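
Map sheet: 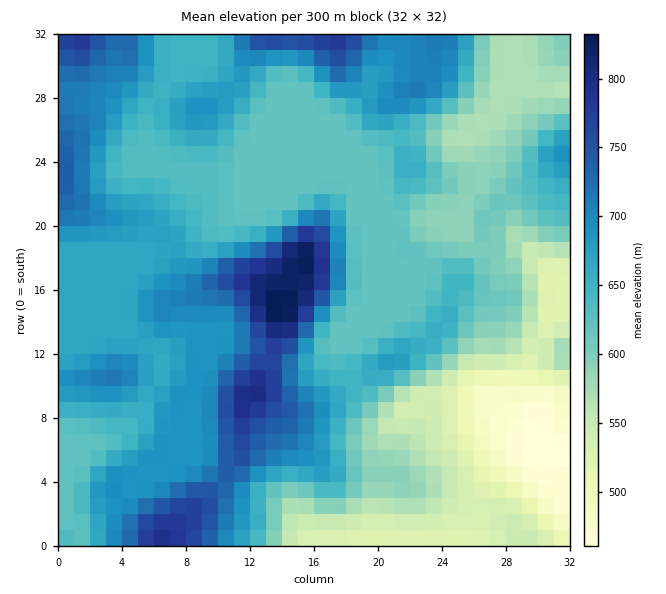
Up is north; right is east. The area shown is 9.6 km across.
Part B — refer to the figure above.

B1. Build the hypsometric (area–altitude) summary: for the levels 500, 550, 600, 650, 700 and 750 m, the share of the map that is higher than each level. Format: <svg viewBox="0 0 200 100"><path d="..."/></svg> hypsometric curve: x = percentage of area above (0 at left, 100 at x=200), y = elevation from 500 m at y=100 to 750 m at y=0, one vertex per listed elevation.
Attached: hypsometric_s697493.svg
<svg viewBox="0 0 200 100"><path d="M191 100l-16-20-26-20-57-20-53-20-25-20"/></svg>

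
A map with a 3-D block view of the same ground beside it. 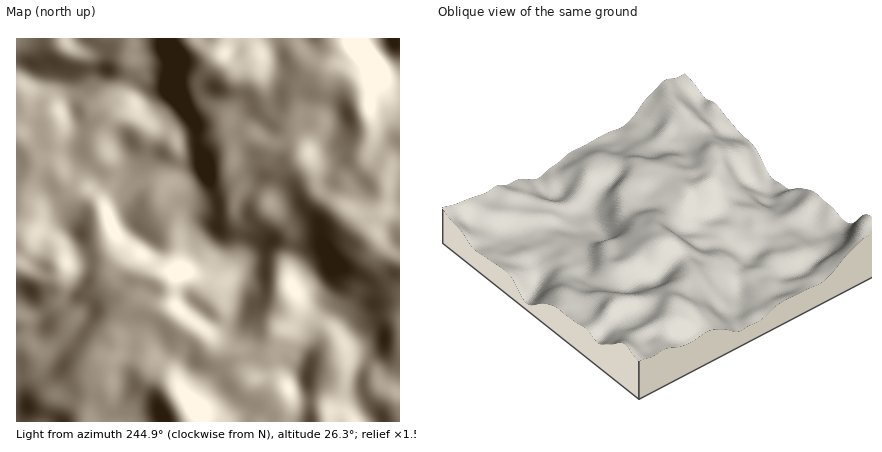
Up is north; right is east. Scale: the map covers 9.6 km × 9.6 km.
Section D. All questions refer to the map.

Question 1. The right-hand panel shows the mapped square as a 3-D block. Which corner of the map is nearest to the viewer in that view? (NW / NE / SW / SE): SE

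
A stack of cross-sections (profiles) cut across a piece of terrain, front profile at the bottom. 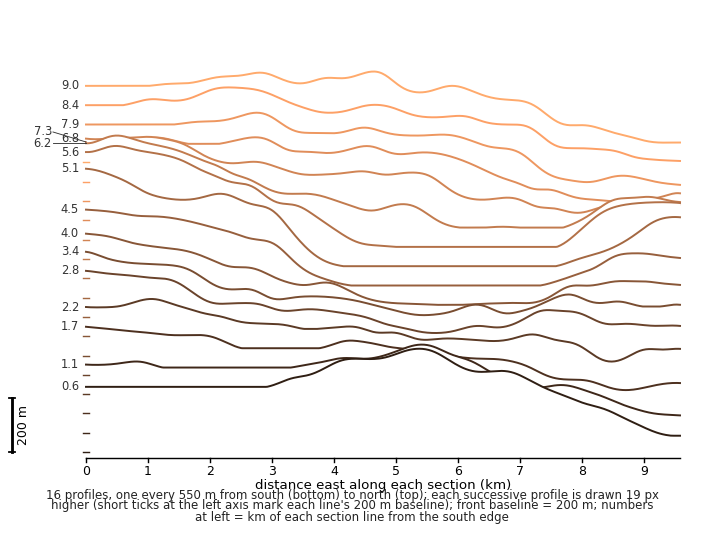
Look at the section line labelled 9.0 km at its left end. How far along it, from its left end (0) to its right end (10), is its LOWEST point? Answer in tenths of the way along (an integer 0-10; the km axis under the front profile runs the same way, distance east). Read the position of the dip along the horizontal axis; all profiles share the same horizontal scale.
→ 10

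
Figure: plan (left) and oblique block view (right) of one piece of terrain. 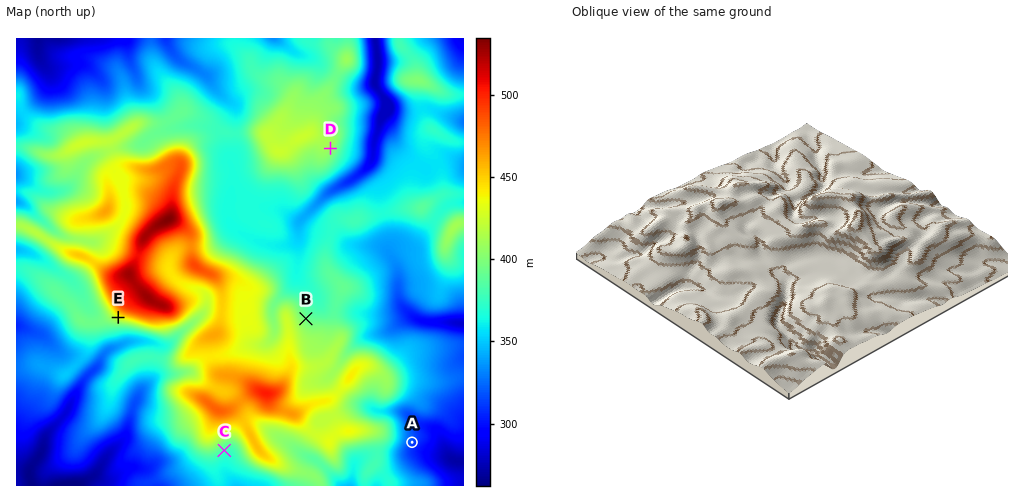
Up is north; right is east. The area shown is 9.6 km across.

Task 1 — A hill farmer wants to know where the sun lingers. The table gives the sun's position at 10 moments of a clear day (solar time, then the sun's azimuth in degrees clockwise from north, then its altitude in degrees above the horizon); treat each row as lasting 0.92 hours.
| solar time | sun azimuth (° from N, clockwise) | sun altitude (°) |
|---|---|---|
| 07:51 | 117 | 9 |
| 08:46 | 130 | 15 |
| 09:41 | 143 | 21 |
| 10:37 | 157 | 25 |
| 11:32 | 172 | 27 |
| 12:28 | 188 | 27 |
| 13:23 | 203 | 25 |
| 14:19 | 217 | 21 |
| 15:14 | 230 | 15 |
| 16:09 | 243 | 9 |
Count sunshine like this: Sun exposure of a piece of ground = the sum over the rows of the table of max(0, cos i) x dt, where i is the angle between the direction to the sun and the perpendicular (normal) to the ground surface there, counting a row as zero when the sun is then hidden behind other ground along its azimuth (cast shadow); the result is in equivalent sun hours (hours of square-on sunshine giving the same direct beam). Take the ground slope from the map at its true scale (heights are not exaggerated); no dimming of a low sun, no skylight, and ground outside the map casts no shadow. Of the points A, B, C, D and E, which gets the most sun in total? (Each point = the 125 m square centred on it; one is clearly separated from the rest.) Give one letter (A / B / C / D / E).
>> E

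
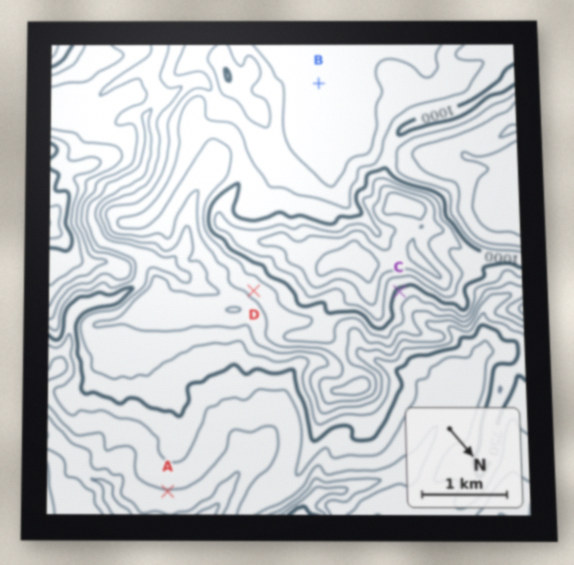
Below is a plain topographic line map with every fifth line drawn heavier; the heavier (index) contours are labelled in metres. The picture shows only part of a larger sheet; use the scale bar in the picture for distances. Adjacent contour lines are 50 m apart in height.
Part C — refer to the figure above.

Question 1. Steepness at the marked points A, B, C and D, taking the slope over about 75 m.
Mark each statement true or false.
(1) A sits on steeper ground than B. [true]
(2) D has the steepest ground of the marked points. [false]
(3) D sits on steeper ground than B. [true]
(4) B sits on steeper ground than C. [false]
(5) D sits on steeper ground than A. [true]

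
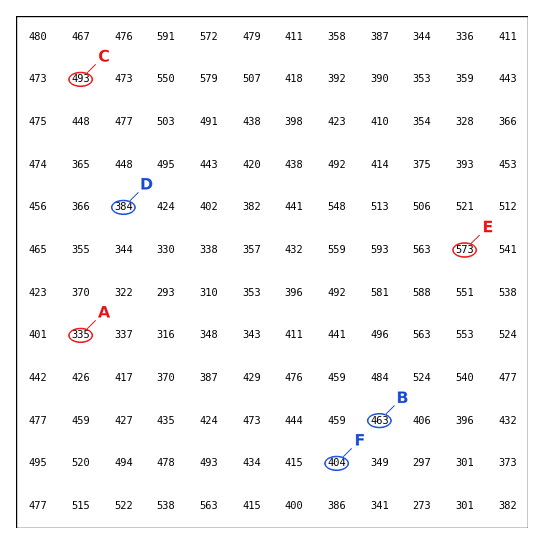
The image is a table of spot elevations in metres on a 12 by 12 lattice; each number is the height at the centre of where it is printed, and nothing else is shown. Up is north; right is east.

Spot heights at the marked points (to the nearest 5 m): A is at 335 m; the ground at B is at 465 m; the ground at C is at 495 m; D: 385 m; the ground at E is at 575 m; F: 405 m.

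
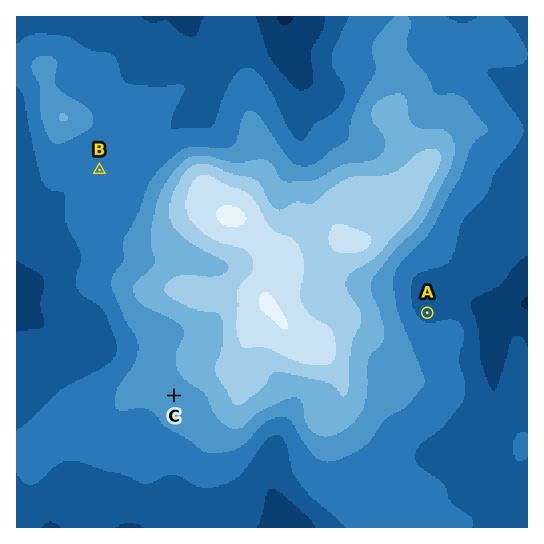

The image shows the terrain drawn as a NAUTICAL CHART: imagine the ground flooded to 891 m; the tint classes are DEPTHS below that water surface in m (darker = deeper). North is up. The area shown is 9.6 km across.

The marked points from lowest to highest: A B C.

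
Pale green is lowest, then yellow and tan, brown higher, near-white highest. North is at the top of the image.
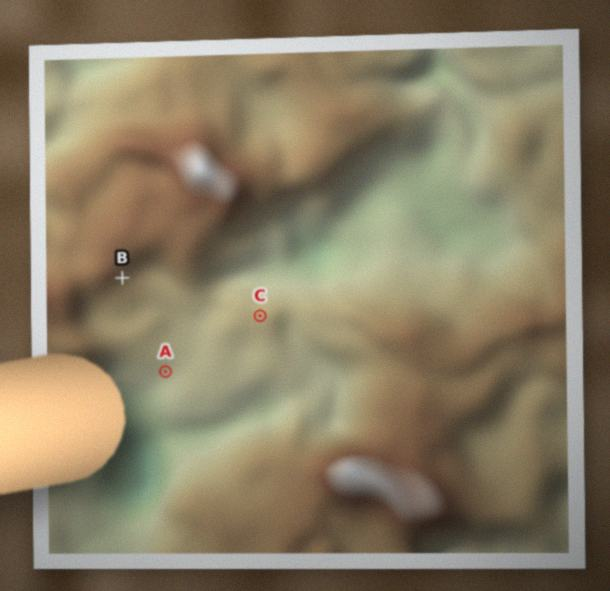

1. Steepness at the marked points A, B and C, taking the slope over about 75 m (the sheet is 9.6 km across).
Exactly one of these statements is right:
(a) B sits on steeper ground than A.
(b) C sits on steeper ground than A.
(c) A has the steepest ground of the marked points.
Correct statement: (a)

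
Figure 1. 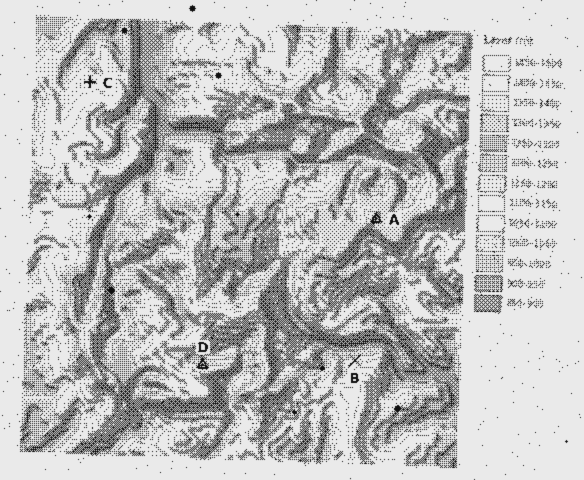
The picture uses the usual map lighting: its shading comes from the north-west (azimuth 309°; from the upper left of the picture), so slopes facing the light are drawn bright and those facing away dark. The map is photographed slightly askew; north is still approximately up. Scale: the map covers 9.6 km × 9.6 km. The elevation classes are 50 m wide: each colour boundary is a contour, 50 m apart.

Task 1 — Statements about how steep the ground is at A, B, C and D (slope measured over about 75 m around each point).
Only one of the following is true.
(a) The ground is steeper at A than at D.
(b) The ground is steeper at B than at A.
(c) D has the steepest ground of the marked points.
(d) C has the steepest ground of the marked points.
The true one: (b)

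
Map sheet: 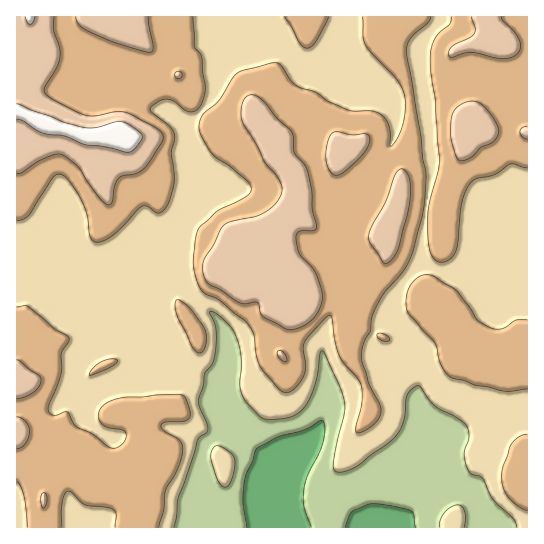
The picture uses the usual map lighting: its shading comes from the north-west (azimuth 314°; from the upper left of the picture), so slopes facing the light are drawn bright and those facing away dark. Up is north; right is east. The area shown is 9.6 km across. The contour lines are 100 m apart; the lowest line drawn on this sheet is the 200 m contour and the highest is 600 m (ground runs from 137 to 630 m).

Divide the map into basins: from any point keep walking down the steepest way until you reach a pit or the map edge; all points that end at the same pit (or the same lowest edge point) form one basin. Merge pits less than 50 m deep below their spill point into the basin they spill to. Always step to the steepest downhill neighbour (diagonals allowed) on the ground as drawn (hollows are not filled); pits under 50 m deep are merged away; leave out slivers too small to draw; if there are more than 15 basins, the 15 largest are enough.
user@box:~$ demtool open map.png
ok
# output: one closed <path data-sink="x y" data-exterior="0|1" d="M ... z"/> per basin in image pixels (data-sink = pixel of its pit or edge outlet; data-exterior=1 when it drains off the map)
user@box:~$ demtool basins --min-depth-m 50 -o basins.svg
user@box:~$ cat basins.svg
<path data-sink="261 527" data-exterior="1" d="M527 16l-510 0-1 418 3 4 19 17 15 1 14 5 16 8 6 7 8 4 29 1 9-4 8 9 5 16-7 19 1 7 385 0z"/><path data-sink="74 527" data-exterior="1" d="M46 455l-9 0 3 6 0 21 4 12-1 27 2 7 96-1 0-6 7-19-5-16-8-9-9 4-25 0-12-5-6-7-16-8z"/><path data-sink="19 527" data-exterior="1" d="M17 435l-1 92 27 1 1-34-4-12 0-21-3-6-11-8z"/>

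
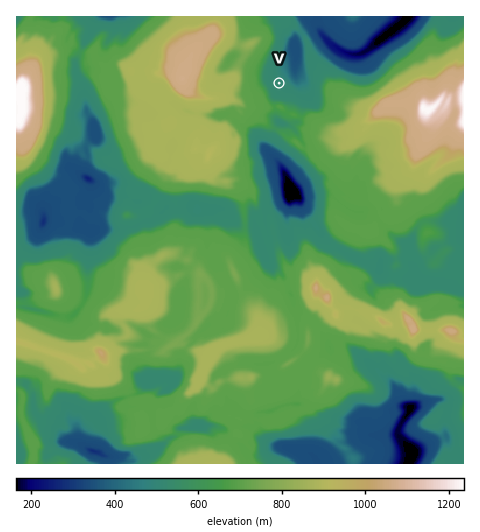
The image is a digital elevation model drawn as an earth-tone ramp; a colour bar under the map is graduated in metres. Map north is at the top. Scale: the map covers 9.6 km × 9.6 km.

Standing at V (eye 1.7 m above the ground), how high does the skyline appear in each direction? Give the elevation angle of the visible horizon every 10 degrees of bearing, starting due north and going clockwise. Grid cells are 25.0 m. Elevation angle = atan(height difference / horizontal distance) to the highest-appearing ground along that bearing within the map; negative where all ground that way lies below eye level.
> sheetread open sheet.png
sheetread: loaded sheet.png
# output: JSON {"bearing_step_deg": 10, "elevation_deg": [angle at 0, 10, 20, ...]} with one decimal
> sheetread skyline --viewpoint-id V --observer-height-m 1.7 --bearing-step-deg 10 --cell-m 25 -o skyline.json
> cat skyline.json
{"bearing_step_deg": 10, "elevation_deg": [0.3, 0.1, -0.9, -0.6, -0.2, -0.2, -0.0, 0.5, 5.3, 10.1, 13.3, 12.8, 11.6, 12.1, 10.4, 10.1, 11.6, 16.1, 18.2, 15.7, 17.0, 19.0, 20.5, 22.0, 22.6, 21.8, 20.2, 20.8, 20.9, 17.5, 17.7, 17.1, 16.3, 15.9, 12.3, 9.9]}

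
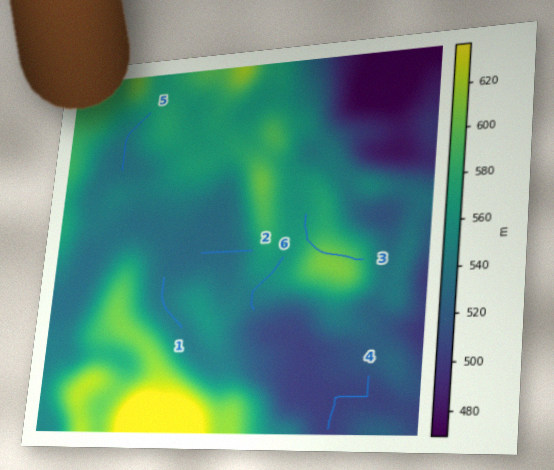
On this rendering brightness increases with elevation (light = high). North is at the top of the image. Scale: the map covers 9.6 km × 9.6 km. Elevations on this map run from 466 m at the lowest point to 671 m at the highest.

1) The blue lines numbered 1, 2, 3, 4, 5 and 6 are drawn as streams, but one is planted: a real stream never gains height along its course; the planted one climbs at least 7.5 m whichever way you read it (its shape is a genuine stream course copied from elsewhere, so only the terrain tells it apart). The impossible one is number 3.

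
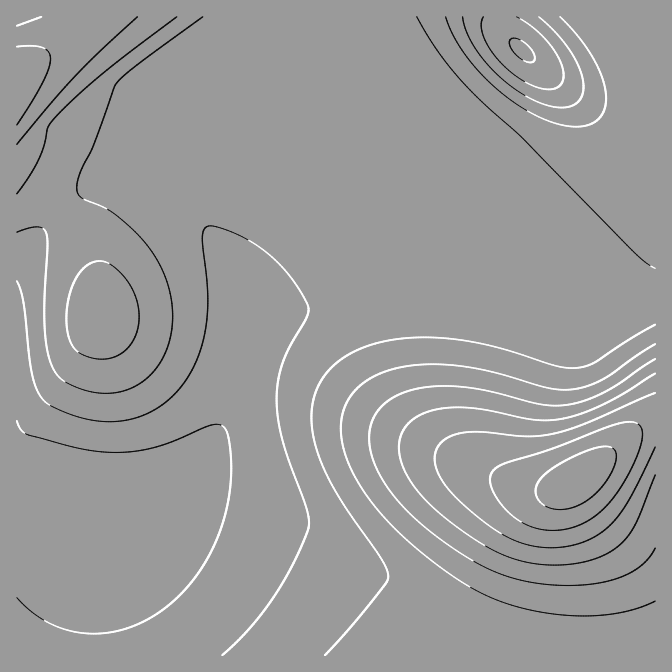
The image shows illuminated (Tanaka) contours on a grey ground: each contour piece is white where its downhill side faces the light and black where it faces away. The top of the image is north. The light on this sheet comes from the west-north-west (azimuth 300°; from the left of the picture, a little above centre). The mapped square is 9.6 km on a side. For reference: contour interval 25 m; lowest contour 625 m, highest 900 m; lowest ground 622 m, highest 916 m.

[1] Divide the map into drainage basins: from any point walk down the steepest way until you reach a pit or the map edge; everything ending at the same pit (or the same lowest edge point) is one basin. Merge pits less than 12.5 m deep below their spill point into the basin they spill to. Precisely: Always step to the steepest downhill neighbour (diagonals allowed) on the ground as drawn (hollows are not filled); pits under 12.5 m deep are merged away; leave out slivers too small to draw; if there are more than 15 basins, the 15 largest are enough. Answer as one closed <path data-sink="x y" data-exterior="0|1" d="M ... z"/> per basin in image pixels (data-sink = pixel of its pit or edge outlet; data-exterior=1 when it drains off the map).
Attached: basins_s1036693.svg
<path data-sink="97 505" data-exterior="0" d="M155 16l-67 0-2 9-8 8-62 42 0 580 514 1 8-26 6-42 5-74 5-16 12-11-9 2-30-1-20-7-27-13-16-15-11-25-4-23 0-23 7-54 0-21-18-35-24-37-45-57-51-49-36-28-33-22-49-25-21-8z"/><path data-sink="522 50" data-exterior="0" d="M655 16l-499 1 23 29 21 8 49 25 33 22 36 28 51 49 45 57 24 37 18 35 0 21-7 54 0 23 4 23 11 25 16 15 27 13 20 7 30 1 9-2-12 11-5 16-5 74-12 68 124-1z"/><path data-sink="17 17" data-exterior="1" d="M87 16l-70 0-1 57 62-40 8-8z"/>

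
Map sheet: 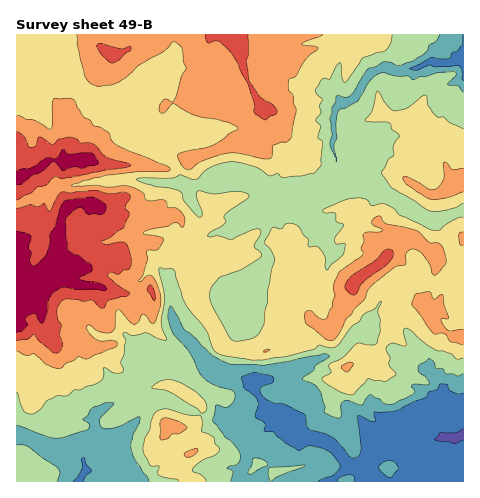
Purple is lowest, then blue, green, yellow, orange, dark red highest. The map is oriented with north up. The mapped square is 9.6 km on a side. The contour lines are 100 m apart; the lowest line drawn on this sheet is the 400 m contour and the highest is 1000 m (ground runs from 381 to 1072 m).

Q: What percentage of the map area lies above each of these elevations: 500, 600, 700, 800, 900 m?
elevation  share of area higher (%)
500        94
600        83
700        60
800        27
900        10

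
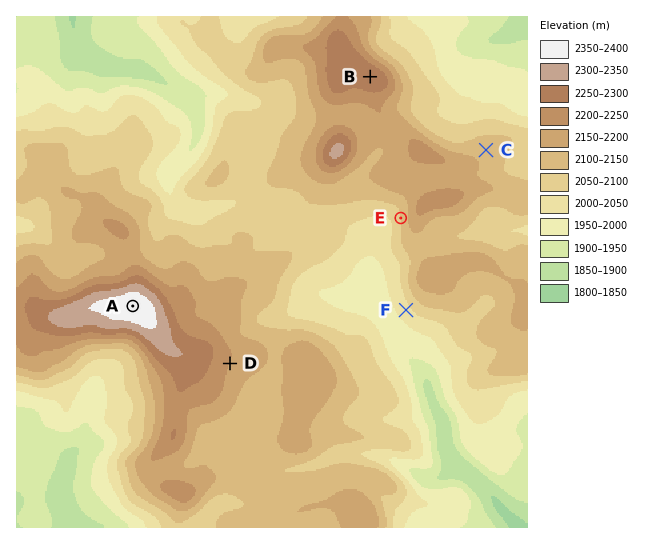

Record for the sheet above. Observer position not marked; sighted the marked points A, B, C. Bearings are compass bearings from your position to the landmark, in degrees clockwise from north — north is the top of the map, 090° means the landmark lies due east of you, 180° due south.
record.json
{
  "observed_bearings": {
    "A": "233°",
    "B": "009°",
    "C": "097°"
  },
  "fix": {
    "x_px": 361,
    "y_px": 134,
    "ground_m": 2180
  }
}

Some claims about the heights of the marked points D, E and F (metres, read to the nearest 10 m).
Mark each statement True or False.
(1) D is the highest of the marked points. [True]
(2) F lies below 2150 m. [True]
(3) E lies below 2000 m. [False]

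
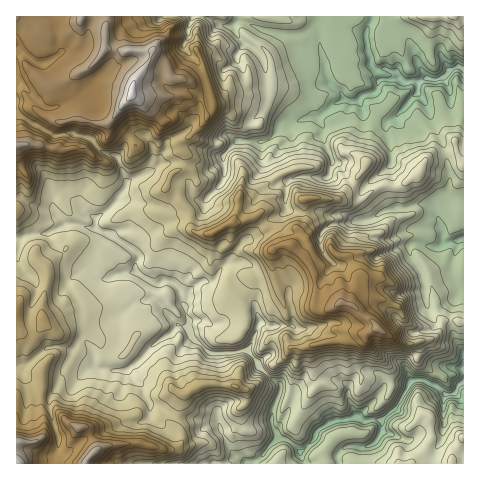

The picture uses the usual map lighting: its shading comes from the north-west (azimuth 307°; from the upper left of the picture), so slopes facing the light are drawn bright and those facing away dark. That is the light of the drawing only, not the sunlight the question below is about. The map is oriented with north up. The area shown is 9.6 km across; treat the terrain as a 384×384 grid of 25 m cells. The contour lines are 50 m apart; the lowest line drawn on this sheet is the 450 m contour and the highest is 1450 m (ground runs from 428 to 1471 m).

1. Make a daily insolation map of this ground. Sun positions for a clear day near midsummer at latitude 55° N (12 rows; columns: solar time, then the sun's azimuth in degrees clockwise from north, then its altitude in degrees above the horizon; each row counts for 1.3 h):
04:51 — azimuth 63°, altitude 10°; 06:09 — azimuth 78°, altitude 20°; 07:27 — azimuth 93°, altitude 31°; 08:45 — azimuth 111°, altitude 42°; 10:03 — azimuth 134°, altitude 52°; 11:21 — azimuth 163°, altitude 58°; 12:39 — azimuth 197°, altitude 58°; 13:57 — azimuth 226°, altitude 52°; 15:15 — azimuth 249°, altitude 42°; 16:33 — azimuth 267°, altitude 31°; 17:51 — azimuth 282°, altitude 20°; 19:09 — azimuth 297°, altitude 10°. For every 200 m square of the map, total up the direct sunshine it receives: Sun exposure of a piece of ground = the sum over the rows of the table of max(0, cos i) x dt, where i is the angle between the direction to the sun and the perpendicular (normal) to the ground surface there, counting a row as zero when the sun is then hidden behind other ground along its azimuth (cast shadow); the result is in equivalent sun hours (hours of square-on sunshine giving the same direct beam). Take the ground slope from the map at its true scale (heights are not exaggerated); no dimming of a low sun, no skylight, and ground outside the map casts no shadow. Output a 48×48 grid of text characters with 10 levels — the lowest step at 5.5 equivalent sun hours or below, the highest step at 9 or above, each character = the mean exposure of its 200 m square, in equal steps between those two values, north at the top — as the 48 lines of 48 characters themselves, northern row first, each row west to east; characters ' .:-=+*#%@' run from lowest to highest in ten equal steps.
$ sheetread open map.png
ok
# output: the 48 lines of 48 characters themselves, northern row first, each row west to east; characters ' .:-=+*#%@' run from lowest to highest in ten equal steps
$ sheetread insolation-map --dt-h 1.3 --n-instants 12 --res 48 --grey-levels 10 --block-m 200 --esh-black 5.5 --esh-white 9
@%%%@%%%%%%%%#*:  : =#%%%@@@@%%%@@@@@%#@%@%%@%@@
@@%%%%@@%%###*: *+ =*.:*+*%%@@@%@@@@%%%%%%@@@%@@
@@@@@@@%%%#*==:+#* -::--%#+*%%@@@@@@%*%%%%%@@@@@
%@@@@@@%#%%***##*=:+=+##=#%*#%@@@@@@%*%@@%@@%%@@
##@@%%%##%%@%%%%+=-#+#+=++%%#%%@%@@@%*%@@@#%%*##
%#*%%%##@%%#*#%%#+=*+*+-**#%##%@%%@@%*##%%*#%#*+
%%%%%%@@%%%**%%%%#***=:*###%%#%%%%@@%%%#*%%##*:-
#%@@@@@@@%#*#%%#%%%##==##%%%%%%%%#@@@%*==-+=..+*
%#@@@@@@%%#*%%%%%%%%%+*%%%%%@@%%%%%@%*=#%%+*%#+%
#%%@@%%%%%*%%%@@@@@%%###%%%%@@%%%%#**##%@#=+%%#%
#%%###%##*#%##@%#%@%%###%%#%%@@%%#%%%%@@%*%%%%%%
--#%%##%#%%#%##%%%%*%#+#%*###%#*#%%###%%#%%%%%##
+: -+-=**%%%*##%%%#%##**##%#*#**#+-+*##%%%%%##++
***:.:  :#%%*+#%##@%%*+++*#=#+=+=+++==+*%#*++*%#
@##%%%%# -**%%#%#%%##%+ :==*=:-=-=%#+--=#*=-+#%%
@*##%%%##=.+@@%%%%@%*+:==+++:-=++-#%%#*#+**###%%
%=*#%%%%%%#*%@%**%%##+-**+=:+#%%%=-*#%%+:*#%%%#%
%%*#%%%%%@@%#**#%%@%#*:=*==#%+-==:+*%%==+#@@%%#%
%%##%%%%%@@%#%#%@%%@%-.-=+#*+=:   :#%*#@%@%%%%%@
%@%%%%%%%@@#%%@@@%#%#-=*##*#+***+=+##%@@%%@@@%%%
##%%%%%%@@##%%%@@@%**#*##*##+%@%%%#%%%@@%#*#%%%%
@@%%%@%%%#%@@@@@@%%*+=:*##@%+-*####%%%*-+#%@%%%@
@@@%%##%%@@@@@@@%%*=:-#%%%%#*+**#-:-   =%%%%%%@@
%#***###*#%@@@@%@%%%#%%%%%#+++%*. -:=+#%##%%%%@%
#**#%%@@@%##@@%@@@@%%%%%*=-+###* +--.  -*###%##*
#%%#%@@@@@@%#%@%%@@@@@%%%%#@%%%%.+*+*##.:+***#%#
%@%#%@@@@@@@%#@@@%%@@@%##%%@%%%%#=%%#= :--=##%%%
%%@%#%%%@@@#*%@@@@@%@%####%%%%%%##+#%#*+::=+#%%@
*#%%%%#%%%###*###@@%%#%%@%%%%%%%%###%%@%+=*+*#%@
###%##%%%%%%%%#**#%%%%@%%@%%#%##%###%%#*#+***#%%
%%####%%%%%%@%%@%*%%%@@@#%%%%%##%###*#@%-.+++###
%##*#%%%%@@@%%%%@*#%@@@@%*%@%#%%%%%@%++#%*=+=*+=
%#%###%@@%%%%%%##%#%%@@@%+#%%#%%##%%@%=-=#-:=+#*
@%@@##%@%%%%%%%%%+#%##%%%+-=-=########%= +**=+%%
@@@@%%%%@@@%%@@#+#*%%%%@#:+#*==-+#%@@%##*:  =##%
@@@##%%%%@@%@@#+#%+:###*+-###%#######**==+*%%%#%
@@**%%%%%@@@@#*##**+:-.  :*=#%%%#%%##+*===+%%#%%
@##%%%%%@@@@#*###*++--=-= -#*##%%%%%%%##=:=%%#*#
#%%%#%%######%%#+**+=-=**  =*#%%%%%%%##%%=++##**
#%%##%#*#####%###*#####*==*::%%%%%###@@%%+  :*#=
#%%#*#**##%%##%%@%%%####%%#+.##%@@@+%@%##  =-=--
%%%*=-+*#####*%@@@@##%#+%%%=:##@@@%+#%*%= **-. -
%%#== :-=+*####%%@@%*#*%@%%:**%@@%#####* -*%+ =*
##*:**:.-+#%%##%%%#%###%@%*-##@@%+: .::--=#@%-=+
.---=%%@#+==-:=*%%***+#%@%#=*%%%- +##*+-%%@%%==-
++##=#@#=::-==::+#**#+#%%@%+:*%+.#@%%%=::+##%**%
%%%%*%#=#%%%%%%##%%%@%#%@@#:++*:#%%+=-:+***%%##%
*#%%#*=*%%%%%%#**#%%%%%%%%-*%*:%@%#%%##*##%%%##%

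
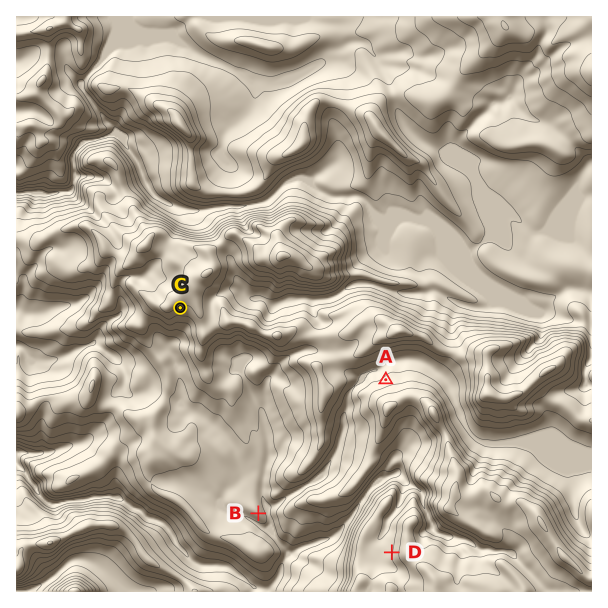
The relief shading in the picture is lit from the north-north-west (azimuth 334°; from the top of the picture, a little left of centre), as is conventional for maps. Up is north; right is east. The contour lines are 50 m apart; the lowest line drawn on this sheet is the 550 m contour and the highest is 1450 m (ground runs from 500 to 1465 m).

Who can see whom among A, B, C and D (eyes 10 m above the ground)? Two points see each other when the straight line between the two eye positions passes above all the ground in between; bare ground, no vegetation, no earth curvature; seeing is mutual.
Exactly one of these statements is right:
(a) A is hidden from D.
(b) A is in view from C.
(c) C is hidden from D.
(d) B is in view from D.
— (a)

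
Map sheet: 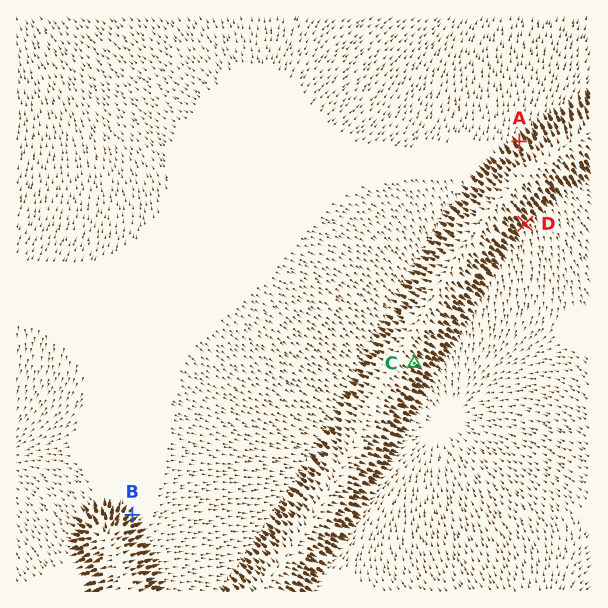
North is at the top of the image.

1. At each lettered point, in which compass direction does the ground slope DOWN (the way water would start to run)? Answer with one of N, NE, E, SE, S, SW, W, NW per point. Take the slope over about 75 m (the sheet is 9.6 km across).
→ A NW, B NE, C SE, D SE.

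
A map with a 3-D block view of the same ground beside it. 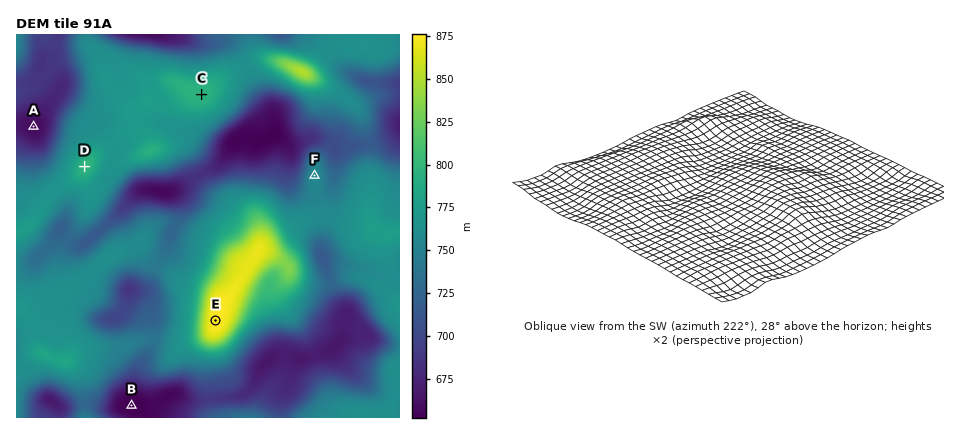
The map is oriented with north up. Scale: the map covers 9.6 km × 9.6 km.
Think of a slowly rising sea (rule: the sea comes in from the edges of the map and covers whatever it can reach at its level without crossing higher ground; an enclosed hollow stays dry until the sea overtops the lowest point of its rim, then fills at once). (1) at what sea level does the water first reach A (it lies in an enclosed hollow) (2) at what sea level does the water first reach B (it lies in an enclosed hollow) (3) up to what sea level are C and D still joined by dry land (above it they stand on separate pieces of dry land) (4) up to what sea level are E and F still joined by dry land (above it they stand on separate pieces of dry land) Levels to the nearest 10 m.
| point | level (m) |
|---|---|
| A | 670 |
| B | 660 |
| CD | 770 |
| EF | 750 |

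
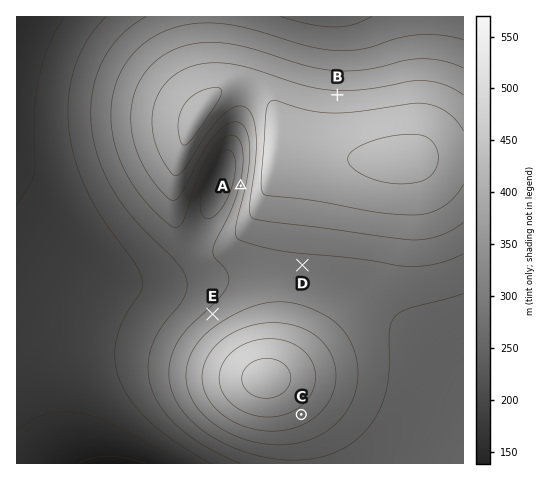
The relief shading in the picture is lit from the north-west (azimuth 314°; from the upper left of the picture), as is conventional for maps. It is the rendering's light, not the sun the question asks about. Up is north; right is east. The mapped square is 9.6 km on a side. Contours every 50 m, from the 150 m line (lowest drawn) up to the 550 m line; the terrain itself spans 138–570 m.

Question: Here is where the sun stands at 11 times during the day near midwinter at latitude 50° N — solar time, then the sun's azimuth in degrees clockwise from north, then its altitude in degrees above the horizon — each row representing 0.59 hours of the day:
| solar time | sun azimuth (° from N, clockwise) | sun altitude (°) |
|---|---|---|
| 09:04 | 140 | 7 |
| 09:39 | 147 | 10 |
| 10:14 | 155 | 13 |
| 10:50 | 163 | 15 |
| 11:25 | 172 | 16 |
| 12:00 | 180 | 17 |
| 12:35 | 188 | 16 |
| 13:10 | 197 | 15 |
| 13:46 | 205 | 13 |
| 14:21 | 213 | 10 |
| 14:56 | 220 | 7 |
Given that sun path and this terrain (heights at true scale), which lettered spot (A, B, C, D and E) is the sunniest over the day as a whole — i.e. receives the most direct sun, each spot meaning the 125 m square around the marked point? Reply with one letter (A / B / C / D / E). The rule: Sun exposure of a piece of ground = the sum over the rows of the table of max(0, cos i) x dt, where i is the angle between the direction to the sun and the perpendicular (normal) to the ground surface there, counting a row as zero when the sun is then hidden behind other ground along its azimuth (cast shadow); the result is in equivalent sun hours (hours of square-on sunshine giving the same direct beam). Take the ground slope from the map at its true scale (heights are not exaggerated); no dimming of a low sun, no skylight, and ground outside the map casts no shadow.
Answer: C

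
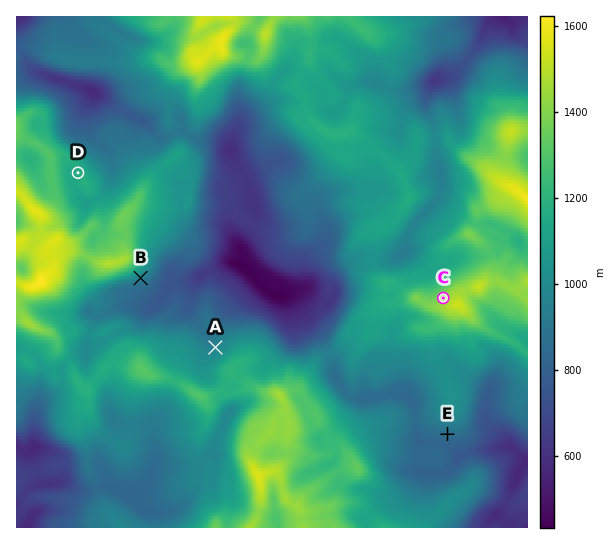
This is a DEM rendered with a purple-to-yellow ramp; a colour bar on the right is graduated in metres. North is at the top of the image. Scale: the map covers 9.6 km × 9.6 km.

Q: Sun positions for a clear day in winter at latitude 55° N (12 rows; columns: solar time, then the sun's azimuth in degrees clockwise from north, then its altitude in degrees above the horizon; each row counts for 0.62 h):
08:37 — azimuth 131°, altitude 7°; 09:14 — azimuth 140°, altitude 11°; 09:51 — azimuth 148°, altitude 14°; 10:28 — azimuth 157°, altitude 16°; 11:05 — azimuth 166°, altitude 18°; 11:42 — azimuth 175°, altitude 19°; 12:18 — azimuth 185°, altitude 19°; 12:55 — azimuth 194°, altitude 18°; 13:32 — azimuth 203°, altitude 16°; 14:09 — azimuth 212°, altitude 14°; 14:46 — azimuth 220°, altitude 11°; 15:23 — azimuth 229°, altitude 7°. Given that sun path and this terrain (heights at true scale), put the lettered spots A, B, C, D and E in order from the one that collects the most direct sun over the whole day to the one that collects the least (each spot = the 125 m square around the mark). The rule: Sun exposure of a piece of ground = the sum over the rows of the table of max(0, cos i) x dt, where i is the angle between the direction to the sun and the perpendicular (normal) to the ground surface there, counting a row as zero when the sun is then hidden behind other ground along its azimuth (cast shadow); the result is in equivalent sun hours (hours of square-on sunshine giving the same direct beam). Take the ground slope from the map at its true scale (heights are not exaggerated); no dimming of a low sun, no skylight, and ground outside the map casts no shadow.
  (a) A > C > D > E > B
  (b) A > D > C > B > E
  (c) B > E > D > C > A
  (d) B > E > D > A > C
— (c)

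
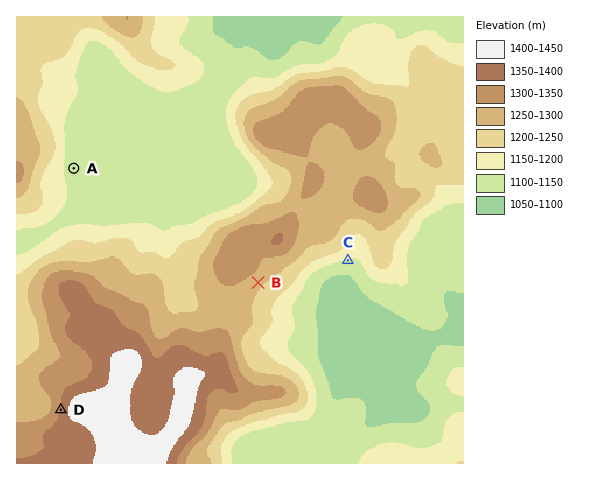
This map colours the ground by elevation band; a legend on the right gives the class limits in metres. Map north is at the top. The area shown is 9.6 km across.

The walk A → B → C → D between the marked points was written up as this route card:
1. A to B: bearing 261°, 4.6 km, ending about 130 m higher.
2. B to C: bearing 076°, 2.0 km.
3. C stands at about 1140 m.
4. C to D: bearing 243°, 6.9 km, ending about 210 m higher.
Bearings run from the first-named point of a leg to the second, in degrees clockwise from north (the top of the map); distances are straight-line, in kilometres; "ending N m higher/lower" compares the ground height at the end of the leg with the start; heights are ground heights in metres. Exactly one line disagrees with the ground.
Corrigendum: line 1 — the bearing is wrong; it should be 122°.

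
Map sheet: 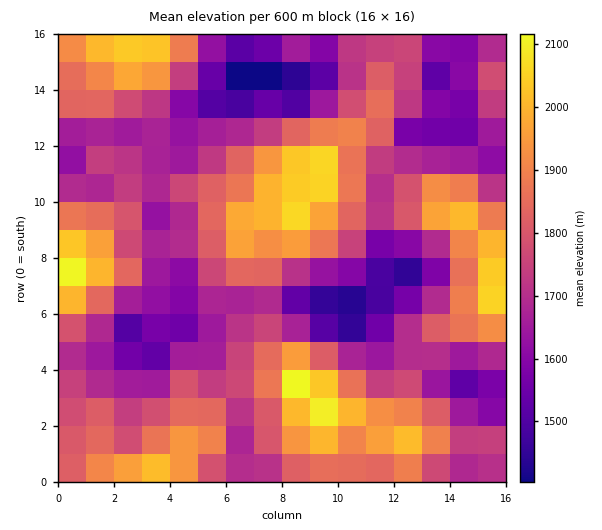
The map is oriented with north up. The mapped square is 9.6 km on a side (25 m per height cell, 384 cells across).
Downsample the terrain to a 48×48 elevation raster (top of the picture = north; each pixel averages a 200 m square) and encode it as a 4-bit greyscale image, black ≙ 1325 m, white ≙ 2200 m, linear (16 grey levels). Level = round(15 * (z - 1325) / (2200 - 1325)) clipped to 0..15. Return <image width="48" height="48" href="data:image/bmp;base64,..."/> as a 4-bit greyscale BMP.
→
<image width="48" height="48" href="data:image/bmp;base64,Qk32BAAAAAAAAHYAAAAoAAAAMAAAADAAAAABAAQAAAAAAIAEAAATCwAAEwsAABAAAAAAAAAAAAAAABEREQAiIiIAMzMzAERERABVVVUAZmZmAHd3dwCIiIgAmZmZAKqqqgC7u7sAzMzMAN3d3QDu7u4A////AImrq7zMzLqYZmZlVniHeJiIiJqIdmZlZ4mZqrvMzMqph3Z2Z4iamZmZmaqYh2ZmZ4iJmqq7vLqqmHd3eZmquqqZq7qpiHZniIiZmZiaq7u7qHZniau6u6qZq8u6mYdniIiZmYeJqru7qXVXmau7y6mavMzLqYd2eIiJmYd3iaqrqXVXiavM3LqrzMzLqYdmeHiZmHd3iZmqqHZmiavN7cy7vMu6qoZVZniZmId4iZmZmHZnibzN7dy6qqqpiGVURXiIiId3eImJiId4mrzd3cuqmZmIdmVERXiId3Znd4mIh3iIm83t3LqYiIh3ZVQ0RXiHZmVVZ4mId3iIm97ty6mHd4h2VEM0RXdmVVVTRXiHZniJq87typiHd4iHVENERnZmVVVDNWd2ZmeIms3cqYdmZ3d2ZUREVnZmZlQzRFZmZniImru6h2ZlVmZmZmVVZ3ZlVlQzRFVVZniIiamIZVRERWZneId3iIdmZkMzRFREZnd4iIdlRDMzRVVniZmJmZh3dTIzVURFZ3d4h3ZUMyIjRWd4mqmqu7mHdkM0VUNFZmZmdmUzIhIiRWd4iaqru8qYh1Q0VURFZlZWZVQiIRISRVZ3eZmrzdu6mHVVVVVWdmZnZUMjIiISNERVaJq83t3LqYd2VUVmd2Z3dlQzMiMyIiIjV4q83u7cu6l2VUVnd3iYh2VUMzRDIRIjRoq7zu7dy6mGZUVniImqmGZmVVVUMiIjRomrze3dy6mGVUVniZqqqYiIdmZUMyM0Romrzd3cu6h2ZmZniau6qaqZh3dlMzRFVomrzMzMu5dmZ3Znmru6qru7qYdlQ0VVZ5q8zMu7qpdmZ3d3m7zLu8zLqph2RVVneKvMu7qqqph1VmZ3i8y7zM3bupiGZneJq7y7q6mZmqh1VWZnmry7zN3cu5mHd3iqvNy6qZiIeJh2RFZ4mqu7vN3Mu6mHd4mrzdypiId2Z4h2VWd4mpqqvMzMzLmHd3irzMuod2ZmZnd2Z3iIiZmqzMzN3LmHZniaq6qXZlZmZmd2Z3iIiZmrzMzd3bqGZniImZmHZVVmd3d2Z3Z3eImrzN3d7LqHZmiHd3d2VUVniHdmZlVWeImau8zd3KmHd2Z2ZVZlVFVWd3dmVVRVeIiJqqvMy6mYhlVlVEVVVFVWZmZmZVVFZ4d3iJq7uqqphlRERERFVWVWZlVWZmVWZmZmd4mqqZq6l1Q0QzRFZnd2ZmZmZ2ZVVVVWZ3d4iZq7p1REVDRFZ4iIh3ZmZ2VURENFZlRWeImaqHZVVERFeImZmYd3d1RDMzI0QzM0V3iJqYdlVERWeJmZqpmYd2RDMiIiIhEjRWeImZhlREVniJmZmqqqmHVEMxEREhESRVeImZhlQ0VniZmaqrvMupdlQyEREhIiNWeJmJhkM0VniJmrq8zcy6l1QyIhIzQyNGeIiIdUM0VniJu7vMzdzLqGQyIiNFVDNFeHeIdlQ0RWaJu8zMzNzLqHVDMzRWZlRGd3d4h2RERVZ4q8y8zMy7qXZVRERWd2Vnd3d4l2ZVVVZw=="/>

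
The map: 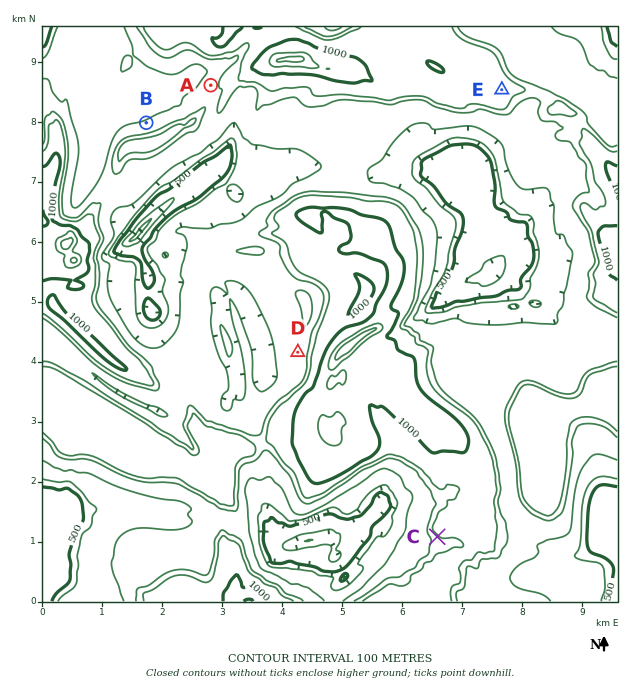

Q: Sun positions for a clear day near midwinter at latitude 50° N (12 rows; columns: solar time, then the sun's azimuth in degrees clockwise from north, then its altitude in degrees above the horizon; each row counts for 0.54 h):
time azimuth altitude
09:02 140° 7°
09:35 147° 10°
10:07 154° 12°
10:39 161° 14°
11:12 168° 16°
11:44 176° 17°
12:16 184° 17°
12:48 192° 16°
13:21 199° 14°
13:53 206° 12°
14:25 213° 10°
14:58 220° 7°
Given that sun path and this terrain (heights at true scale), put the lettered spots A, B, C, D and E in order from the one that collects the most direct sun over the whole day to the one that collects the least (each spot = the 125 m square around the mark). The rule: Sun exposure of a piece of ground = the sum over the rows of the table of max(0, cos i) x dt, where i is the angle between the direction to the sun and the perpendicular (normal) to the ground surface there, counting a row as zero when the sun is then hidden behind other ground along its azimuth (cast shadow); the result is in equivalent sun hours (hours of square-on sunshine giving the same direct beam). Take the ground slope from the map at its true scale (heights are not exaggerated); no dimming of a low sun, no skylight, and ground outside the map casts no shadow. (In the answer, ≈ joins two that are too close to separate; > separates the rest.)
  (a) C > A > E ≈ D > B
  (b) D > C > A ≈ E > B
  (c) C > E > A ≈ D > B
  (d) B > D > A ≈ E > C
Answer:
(c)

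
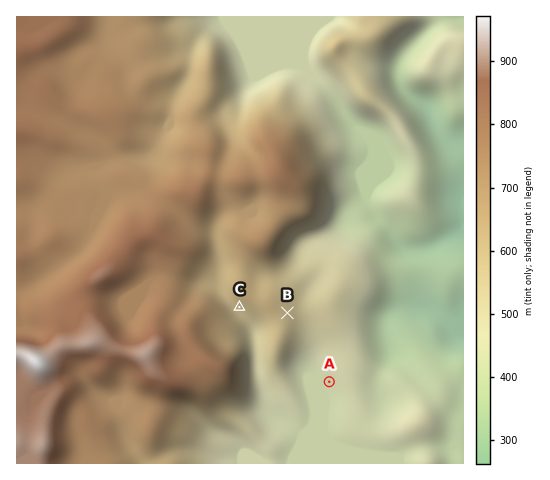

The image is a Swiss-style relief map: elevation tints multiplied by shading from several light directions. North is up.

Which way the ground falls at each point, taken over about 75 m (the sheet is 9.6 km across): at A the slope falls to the SW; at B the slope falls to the E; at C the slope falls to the S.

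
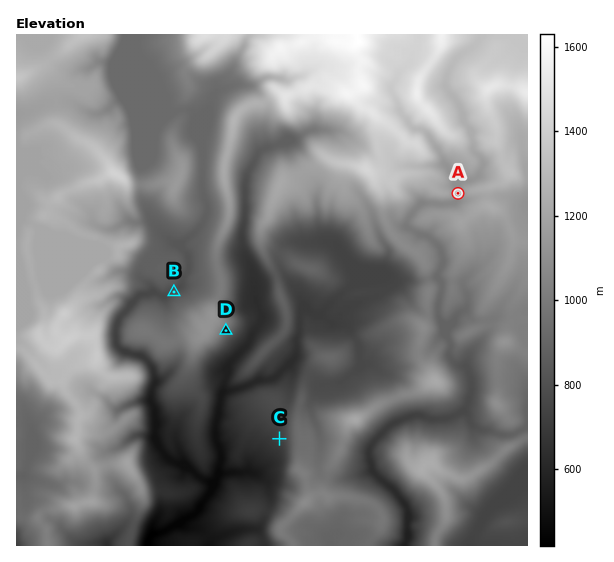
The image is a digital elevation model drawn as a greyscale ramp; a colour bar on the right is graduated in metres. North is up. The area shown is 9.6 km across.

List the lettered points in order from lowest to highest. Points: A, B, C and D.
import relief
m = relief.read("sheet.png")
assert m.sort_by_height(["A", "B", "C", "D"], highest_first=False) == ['C', 'B', 'D', 'A']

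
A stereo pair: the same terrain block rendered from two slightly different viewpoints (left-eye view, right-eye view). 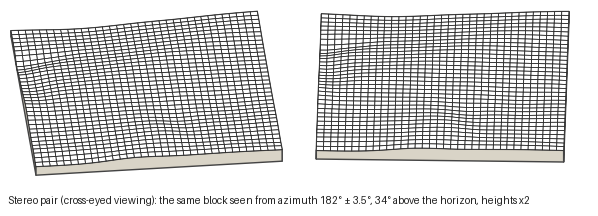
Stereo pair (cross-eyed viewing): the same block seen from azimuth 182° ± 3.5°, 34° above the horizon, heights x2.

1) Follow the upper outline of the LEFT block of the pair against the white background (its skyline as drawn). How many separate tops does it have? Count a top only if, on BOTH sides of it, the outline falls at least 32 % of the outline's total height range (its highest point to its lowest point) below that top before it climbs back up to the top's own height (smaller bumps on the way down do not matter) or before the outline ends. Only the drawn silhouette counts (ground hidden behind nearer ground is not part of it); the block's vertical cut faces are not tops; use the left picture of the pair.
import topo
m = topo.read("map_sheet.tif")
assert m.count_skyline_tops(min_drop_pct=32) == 0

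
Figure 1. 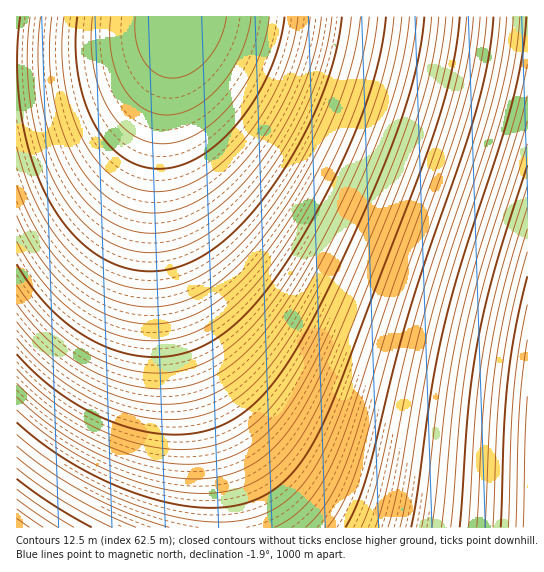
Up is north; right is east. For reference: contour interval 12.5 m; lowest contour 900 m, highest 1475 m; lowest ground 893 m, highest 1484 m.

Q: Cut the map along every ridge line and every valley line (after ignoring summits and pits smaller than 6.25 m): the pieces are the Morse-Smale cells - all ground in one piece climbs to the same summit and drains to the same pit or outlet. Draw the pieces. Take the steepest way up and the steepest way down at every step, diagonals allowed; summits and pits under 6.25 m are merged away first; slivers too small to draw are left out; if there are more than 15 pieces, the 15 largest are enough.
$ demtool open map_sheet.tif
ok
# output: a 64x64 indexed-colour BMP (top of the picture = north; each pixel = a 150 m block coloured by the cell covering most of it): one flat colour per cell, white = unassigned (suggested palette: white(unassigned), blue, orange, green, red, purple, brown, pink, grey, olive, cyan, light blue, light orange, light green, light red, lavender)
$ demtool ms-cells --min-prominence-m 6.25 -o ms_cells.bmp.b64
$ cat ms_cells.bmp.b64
<image width="64" height="64" href="data:image/bmp;base64,Qk12CAAAAAAAAHYAAAAoAAAAQAAAAEAAAAABAAQAAAAAAAAIAAATCwAAEwsAABAAAAAAAAAA////ALR3HwAOf/8ALKAsACgn1gC9Z5QAS1aMAMJ34wB/f38AIr28AM++FwDox64AeLv/AIrfmACWmP8A1bDFACIiIiIiIiIiIiIiIiIRERERERERERERERERERERERERIiIiIiIiIiIiIiIiIhEREREREREREREREREREREREREiIiIiIiIiIiIiIiIiERERERERERERERERERERERERESIiIiIiIiIiIiIiIiIRERERERERERERERERERERERERIiIiIiIiIiIiIiIiIREREREREREREREREREREREREREiIiIiIiIiIiIiIiIhERERERERERERERERERERERERESIiIiIiIiIiIiIiIiERERERERERERERERERERERERERIiIiIiIiIiIiIiIiIREREREREREREREREREREREREREiIiIiIiIiIiIiIiIhERERERERERERERERERERERERESIiIiIiIiIiIiIiIiERERERERERERERERERERERERERIiIiIiIiIiIiIiIiEREREREREREREREREREREREREREiIiIiIiIiIiIiIiIRERERERERERERERERERERERERESIiIiIiIiIiIiIiIhERERERERERERERERERERERERERIiIiIiIiIiIiIiIhEREREREREREREREREREREREREREiIiIiIiIiIiIiIiERERERERERERERERERERERERERESIiIiIiIiIiIiIiIRERERERERERERERERERERERERERIiIiIiIiIiIiIiIhEREREREREREREREREREREREREREiIiIiIiIiIiIiIhERERERERERERERERERERERERERESIiIiIiIiIiIiIiERERERERERERERERERERERERERERIiIiIiIiIiIiIiIREREREREREREREREREREREREREREiIiIiIiIiIiIiIRERERERERERERERERERERERERERESIiIiIiIiIiIiIhERERERERERERERERERERERERERERIiIiIiIiIiIiIiEREREREREREREREREREREREREREREiIiIiIiIiIiIiIRERERERERERERERERERERERERERESIiIiIiIiIiIiIRERERERERERERERERERERERERERERIiIiIiIiIiIiIhEREREREREREREREREREREREREREREiIiIiIiIiIiIiERERERERERERERERERERERERERERESIiIiIiIiIiIiIRERERERERERERERERERERERERERERIiIiIiIiIiIiIREREREREREREREREREREREREREREREiIiIiIiIiIiIhERERERERERERERERERERERERERERESIiIiIiIiIiIiERERERERERERERERERERERERERERERIiIiIiIiIiIiIREREREREREREREREREREREREREREREiIiIiIiIiIiIhERERERERERERERERERERERERERERESIiIiIiIiIiIhERERERERERERERERERERERERERERERIiIiIiIiIiIiEREREREREREREREREREREREREREREREiIiIiIiIiIiIRERERERERERERERERERERERERERERESIiIiIiIiIiIhERERERERERERERERERERERERERERERIiIiIiIiIiIiEREREREREREREREREREREREREREREREiIiIiIiIiIiIRERERERERERERERERERERERERERERESIiIiIiIiIiIhERERERERERERERERERERERERERERERIiIiIiIiIiIiEREREREREREREREREREREREREREREREiIiIiIiIiIiIRERERERERERERERERERERERERERERESIiIiIiIiIiIhERERERERERERERERERERERERERERERIiIiIiIiIiIiEREREREREREREREREREREREREREREREiIiIiIiIiIiIRERERERERERERERERERERERERERERESIiIiIiIiIiIhERERERERERERERERERERERERERERERIiIiIiIiIiIiEREREREREREREREREREREREREREREREiIiIiIiIiIiIRERERERERERERERERERERERERERERESIiIiIiIiIiIhERERERERERERERERERERERERERERERIiIiIiIiIiIiEREREREREREREREREREREREREREREREiIiIiIiIiIiIRERERERERERERERERERERERERERERESIiIiIiIiIiIhERERERERERERERERERERERERERERERIiIiIiIiIiIiEREREREREREREREREREREREREREREREiIiIiIiIiIiIRERERERERERERERERERERERERERERESIiIiIiIiIiIiERERERERERERERERERERERERERERERIiIiIiIiIiIiIREREREREREREREREREREREREREREREiIiIiIiIiIiIhERERERERERERERERERERERERERERESIiIiIiIiIiIiEREREREREREREREREREREREREREREREREREiIiIiIiIRERERERERERERERERERERERERERERERERERERERIiIhEREREREREREREREREREREREREREREREREREREREREiIREREREREREREREREREREREREREREREREREREREREREhERERERERERERERERERERERERERERERERERERERERERERERERERERERERERERERERERERERERERERERERERERERERERERERERERERERERERERERERER"/>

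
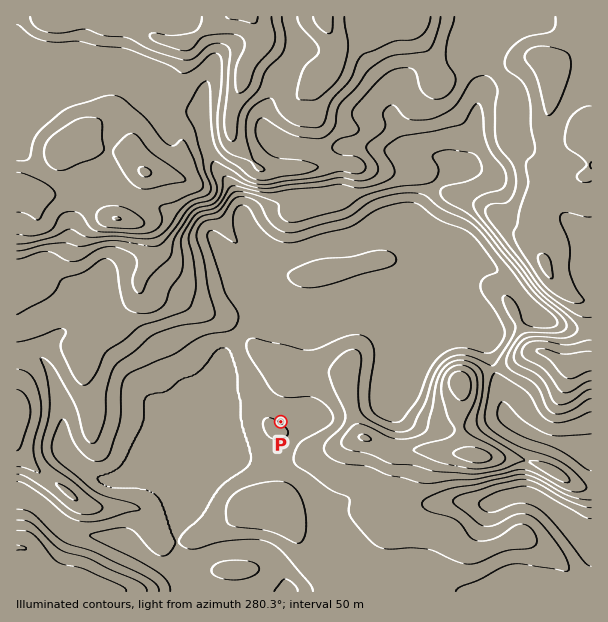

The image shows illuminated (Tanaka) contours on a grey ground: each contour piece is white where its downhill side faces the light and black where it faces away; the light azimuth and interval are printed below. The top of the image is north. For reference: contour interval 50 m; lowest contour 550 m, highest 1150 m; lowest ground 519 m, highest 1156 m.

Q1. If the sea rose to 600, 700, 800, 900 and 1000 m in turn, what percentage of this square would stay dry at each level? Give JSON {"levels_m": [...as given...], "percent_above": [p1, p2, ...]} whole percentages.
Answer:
{"levels_m": [600, 700, 800, 900, 1000], "percent_above": [91, 55, 39, 27, 12]}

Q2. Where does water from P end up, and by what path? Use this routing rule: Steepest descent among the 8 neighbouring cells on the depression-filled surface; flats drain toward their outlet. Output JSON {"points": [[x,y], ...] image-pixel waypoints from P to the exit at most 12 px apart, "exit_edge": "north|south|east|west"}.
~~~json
{"points": [[281, 422], [282, 411], [270, 404], [258, 401], [246, 401], [240, 407], [237, 419], [237, 431], [237, 443], [237, 455], [237, 467], [228, 479], [216, 491], [209, 503], [201, 515], [189, 527], [179, 539], [177, 551], [183, 563], [183, 575], [194, 587], [198, 591]], "exit_edge": "south"}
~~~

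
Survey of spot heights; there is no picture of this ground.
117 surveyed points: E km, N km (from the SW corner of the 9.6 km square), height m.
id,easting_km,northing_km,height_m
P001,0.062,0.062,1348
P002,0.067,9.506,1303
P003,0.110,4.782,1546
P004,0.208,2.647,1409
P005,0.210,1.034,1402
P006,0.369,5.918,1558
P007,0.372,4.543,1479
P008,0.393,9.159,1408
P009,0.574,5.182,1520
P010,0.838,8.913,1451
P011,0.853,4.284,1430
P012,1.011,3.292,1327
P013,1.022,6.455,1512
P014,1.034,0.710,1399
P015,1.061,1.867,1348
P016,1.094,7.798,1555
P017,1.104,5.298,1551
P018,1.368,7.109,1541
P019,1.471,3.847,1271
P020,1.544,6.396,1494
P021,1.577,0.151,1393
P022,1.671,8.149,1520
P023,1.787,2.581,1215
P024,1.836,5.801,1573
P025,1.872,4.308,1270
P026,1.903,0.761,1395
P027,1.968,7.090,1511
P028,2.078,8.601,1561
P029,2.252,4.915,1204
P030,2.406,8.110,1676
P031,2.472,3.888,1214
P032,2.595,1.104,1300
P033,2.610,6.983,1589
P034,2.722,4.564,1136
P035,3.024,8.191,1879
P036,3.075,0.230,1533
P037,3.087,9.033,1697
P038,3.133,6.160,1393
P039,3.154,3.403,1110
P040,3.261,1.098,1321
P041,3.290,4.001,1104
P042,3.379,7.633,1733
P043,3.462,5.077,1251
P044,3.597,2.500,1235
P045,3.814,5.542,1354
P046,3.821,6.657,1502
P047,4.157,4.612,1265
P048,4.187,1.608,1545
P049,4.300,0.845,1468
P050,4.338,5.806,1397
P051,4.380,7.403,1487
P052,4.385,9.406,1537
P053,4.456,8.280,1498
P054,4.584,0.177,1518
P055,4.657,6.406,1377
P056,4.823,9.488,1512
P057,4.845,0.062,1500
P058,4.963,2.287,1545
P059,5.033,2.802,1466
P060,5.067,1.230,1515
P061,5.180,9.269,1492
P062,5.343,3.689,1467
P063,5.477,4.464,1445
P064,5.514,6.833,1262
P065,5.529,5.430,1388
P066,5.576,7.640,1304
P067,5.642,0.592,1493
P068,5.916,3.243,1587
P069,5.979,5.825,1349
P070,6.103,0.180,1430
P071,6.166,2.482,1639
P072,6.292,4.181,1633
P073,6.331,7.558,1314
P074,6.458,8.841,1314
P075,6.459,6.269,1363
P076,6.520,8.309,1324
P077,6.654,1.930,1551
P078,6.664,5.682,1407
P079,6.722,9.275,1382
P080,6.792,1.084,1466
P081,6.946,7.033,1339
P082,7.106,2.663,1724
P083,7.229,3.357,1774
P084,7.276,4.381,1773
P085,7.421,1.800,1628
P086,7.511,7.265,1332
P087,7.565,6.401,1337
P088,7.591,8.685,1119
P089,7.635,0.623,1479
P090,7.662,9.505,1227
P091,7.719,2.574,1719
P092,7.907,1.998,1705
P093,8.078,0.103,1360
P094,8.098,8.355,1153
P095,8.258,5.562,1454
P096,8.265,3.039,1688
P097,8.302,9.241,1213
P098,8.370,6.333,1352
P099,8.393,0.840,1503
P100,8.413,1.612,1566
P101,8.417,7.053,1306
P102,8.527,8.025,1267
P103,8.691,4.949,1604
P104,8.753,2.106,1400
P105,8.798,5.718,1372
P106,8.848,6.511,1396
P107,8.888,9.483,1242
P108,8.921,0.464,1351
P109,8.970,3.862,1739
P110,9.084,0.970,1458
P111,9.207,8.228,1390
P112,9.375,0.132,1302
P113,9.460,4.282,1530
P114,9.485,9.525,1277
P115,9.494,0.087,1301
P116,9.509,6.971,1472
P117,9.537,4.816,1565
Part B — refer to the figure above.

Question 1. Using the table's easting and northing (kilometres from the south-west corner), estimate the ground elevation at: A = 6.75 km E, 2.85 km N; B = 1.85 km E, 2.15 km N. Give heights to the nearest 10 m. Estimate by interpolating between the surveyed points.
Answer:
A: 1720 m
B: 1280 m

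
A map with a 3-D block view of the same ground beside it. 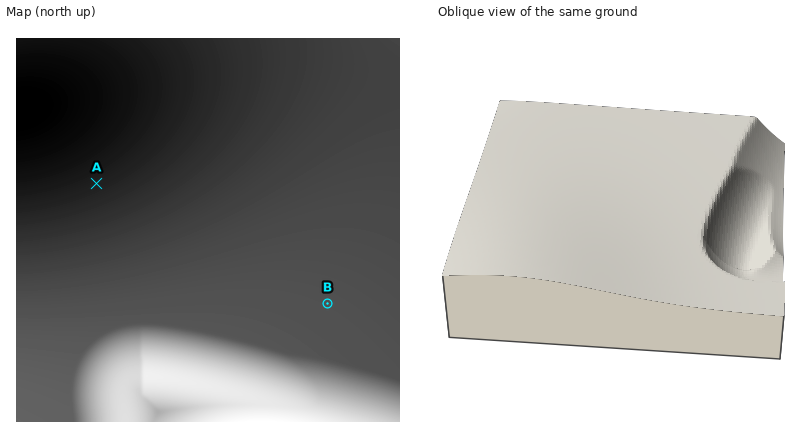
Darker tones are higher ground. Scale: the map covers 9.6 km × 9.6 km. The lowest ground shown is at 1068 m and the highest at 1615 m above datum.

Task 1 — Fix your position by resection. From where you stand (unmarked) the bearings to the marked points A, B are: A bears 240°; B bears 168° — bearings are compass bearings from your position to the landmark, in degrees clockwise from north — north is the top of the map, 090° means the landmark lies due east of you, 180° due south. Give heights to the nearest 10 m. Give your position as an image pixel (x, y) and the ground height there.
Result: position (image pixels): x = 280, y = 78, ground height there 1500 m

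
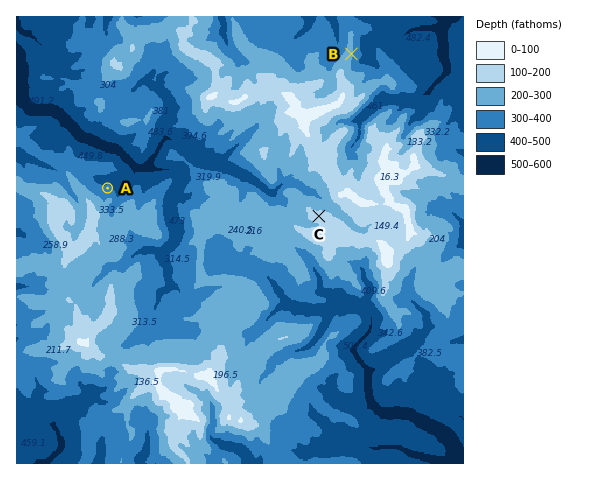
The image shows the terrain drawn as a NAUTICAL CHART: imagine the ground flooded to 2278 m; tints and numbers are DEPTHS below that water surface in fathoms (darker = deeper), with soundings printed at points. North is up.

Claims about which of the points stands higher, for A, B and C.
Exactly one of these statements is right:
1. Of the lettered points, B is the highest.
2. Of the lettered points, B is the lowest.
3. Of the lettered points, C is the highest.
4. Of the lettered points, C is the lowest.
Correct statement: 3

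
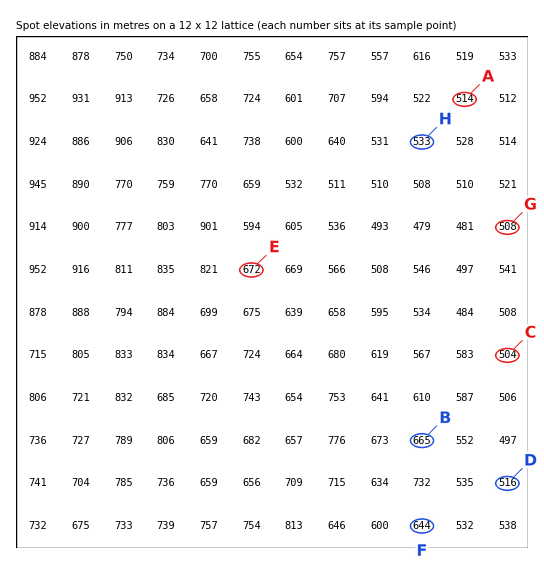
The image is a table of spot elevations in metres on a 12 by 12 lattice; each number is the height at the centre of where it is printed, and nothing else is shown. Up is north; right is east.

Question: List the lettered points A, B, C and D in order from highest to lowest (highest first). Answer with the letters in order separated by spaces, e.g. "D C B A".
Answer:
B D A C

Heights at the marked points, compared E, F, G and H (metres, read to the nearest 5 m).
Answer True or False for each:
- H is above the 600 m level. False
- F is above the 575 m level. True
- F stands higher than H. True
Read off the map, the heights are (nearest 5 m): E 670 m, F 645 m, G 510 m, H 535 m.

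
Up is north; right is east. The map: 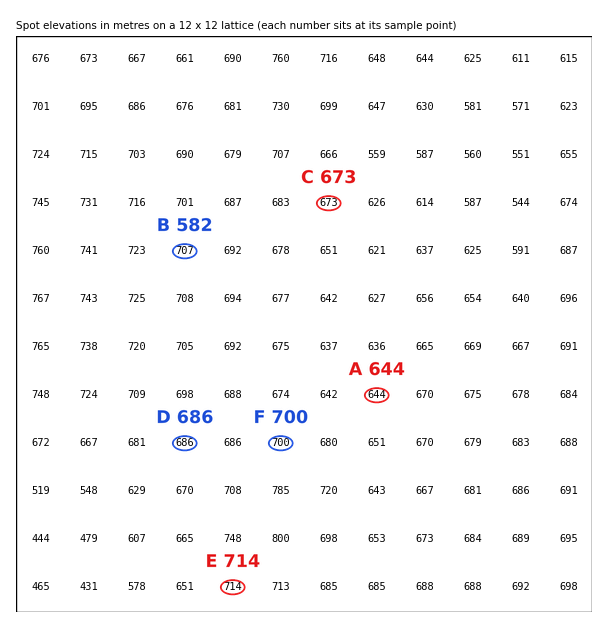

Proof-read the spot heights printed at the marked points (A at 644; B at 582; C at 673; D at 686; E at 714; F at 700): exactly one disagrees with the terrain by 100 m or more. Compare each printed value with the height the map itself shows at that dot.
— B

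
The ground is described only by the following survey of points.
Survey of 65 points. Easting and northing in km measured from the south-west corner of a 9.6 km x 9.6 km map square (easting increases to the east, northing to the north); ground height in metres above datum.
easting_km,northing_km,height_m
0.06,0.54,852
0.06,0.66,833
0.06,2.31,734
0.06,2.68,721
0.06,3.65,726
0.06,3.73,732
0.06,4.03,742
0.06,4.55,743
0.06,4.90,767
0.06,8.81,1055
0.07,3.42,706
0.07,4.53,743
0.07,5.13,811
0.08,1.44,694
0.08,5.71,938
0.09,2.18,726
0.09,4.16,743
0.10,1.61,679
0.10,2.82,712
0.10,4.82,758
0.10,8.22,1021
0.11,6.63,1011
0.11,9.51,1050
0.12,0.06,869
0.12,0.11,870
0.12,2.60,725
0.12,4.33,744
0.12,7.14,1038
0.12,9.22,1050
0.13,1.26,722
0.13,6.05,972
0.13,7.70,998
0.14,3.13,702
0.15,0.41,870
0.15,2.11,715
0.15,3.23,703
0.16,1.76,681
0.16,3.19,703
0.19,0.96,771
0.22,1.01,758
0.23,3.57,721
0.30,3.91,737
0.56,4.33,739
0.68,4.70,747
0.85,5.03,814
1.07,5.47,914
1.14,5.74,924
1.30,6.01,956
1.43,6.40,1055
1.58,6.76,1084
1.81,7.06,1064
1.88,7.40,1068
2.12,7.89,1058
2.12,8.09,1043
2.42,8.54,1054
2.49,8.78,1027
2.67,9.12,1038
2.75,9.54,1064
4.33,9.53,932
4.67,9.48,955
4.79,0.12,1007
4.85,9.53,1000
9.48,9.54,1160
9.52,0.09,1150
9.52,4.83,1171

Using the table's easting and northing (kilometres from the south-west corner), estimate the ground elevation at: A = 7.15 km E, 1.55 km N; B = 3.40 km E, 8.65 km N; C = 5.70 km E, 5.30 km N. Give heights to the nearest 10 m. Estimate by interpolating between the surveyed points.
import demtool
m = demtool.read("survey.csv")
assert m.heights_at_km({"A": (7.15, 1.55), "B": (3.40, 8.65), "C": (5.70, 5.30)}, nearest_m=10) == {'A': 1180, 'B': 980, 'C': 970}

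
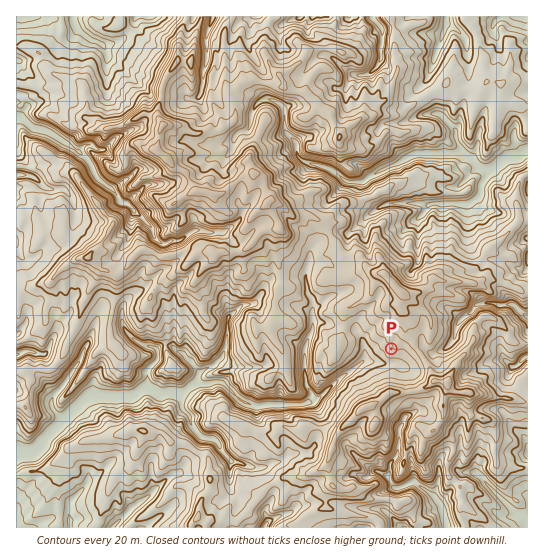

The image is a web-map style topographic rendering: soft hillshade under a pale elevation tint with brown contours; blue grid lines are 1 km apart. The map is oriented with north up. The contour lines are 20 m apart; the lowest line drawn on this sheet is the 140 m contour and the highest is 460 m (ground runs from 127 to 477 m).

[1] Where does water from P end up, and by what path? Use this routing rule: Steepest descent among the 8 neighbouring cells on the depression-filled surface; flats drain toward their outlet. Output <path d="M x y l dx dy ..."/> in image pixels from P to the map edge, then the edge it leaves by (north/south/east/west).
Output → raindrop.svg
<path d="M391 349l-2 0-14 13-13 0-12 11-7 2-6 7-2 0-17 17-4 3-7 0-5 3-37 0-2 1-9 0-13-5-18-18-2-1-7 0-7 3-14-2-10 10-2 1-6 0-1-1-15 1-9-5-7 0-12 8-42 0-3 1-21 21-3 2 0 1-20 20-1 4-6 5-2 2-14 0-2 1"/>
exit: west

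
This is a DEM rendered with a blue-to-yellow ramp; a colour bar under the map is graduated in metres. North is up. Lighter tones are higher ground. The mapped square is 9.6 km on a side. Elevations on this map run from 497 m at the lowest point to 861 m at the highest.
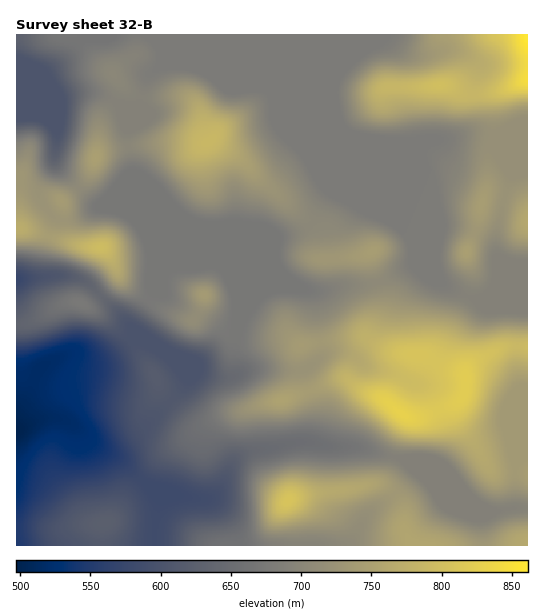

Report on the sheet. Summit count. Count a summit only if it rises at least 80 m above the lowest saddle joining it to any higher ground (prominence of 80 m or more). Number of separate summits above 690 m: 4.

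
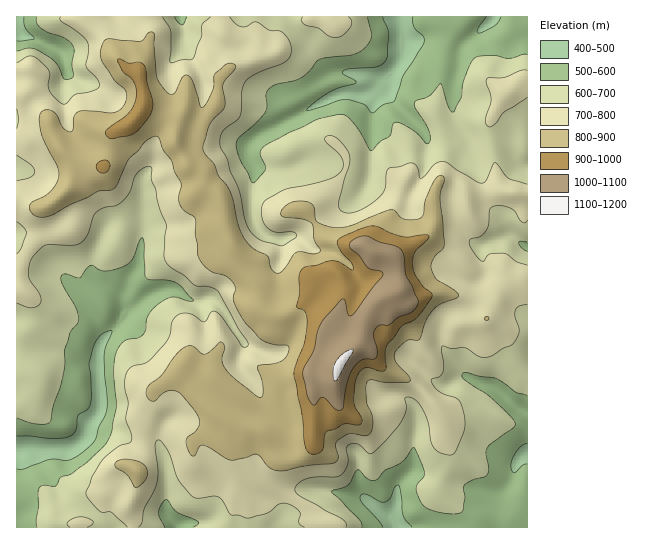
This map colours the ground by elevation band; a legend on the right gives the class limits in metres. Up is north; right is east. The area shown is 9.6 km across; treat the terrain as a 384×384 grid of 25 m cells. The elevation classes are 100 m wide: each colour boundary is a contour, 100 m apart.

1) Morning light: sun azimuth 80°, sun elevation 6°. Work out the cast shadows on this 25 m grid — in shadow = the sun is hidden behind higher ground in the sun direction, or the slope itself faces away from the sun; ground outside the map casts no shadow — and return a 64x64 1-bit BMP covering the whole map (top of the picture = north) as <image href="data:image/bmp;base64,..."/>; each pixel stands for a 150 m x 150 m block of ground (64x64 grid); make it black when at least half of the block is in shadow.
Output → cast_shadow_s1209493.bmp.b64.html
<image width="64" height="64" href="data:image/bmp;base64,Qk0+AgAAAAAAAD4AAAAoAAAAQAAAAEAAAAABAAEAAAAAAAACAAATCwAAEwsAAAIAAAAAAAAA////AAAAAAD4DB/AQAPwAPA8P8AAB8AA8Pw84AAP8AD3/DxgAB/wAP/+OGAAG+AA//44IAA74AL//jwgADH4Av/8fGMAMfgA//h8R/gw+AD/+HwP+DD4AP/4+A/4cPgA//54B/hw+ADv/jkH+GD4AM/+P4/4APgAD/+fP/sA+AAP/5//+wDwAwf/j///AeAPA/+D//8BwB4D/wH//w4AfAH/8H//HAHoAf/wf/8YMcAA//h//4BhwAB/+H//gECAAH/4//zABAAAf/n//GAGAAA/+//8YAYAgB///n5wAACAD//8f3AAAIAf//z/+AAAAB///Pe8AAAAP//487wAAAB///HzeAAQAH//4//wADAAf//j//AAAAB//+H/8AAAgDf/4f/gAADMN//D/+AAB+Qf/8f44ACH4B//z5BwMYbgH//PwDxxBPAH/YfAHvME+AP8B8Ae8xz8A/wGAB/wMP4D/AIAH3gw/gP4AgAeOHD+AfgHgAwY8PwB+A+ADBjg+GHwB8IMGOD58PADwA0Z4PP4cAD4Dzvg8/wAAHgOc+D3/gAADA/z4Of/CQAAD+fwj/8ZgAAPx/if/xmAAB+H+J//GYAAD5/gn/4bgAAH++Df+BsAAAP7wJ/4DwAAAfmA//APAAAB+ID/4A8ADAH4AP/hD4AOAfgw/4APAAYB8Dj/BA4AEAHgGA=="/>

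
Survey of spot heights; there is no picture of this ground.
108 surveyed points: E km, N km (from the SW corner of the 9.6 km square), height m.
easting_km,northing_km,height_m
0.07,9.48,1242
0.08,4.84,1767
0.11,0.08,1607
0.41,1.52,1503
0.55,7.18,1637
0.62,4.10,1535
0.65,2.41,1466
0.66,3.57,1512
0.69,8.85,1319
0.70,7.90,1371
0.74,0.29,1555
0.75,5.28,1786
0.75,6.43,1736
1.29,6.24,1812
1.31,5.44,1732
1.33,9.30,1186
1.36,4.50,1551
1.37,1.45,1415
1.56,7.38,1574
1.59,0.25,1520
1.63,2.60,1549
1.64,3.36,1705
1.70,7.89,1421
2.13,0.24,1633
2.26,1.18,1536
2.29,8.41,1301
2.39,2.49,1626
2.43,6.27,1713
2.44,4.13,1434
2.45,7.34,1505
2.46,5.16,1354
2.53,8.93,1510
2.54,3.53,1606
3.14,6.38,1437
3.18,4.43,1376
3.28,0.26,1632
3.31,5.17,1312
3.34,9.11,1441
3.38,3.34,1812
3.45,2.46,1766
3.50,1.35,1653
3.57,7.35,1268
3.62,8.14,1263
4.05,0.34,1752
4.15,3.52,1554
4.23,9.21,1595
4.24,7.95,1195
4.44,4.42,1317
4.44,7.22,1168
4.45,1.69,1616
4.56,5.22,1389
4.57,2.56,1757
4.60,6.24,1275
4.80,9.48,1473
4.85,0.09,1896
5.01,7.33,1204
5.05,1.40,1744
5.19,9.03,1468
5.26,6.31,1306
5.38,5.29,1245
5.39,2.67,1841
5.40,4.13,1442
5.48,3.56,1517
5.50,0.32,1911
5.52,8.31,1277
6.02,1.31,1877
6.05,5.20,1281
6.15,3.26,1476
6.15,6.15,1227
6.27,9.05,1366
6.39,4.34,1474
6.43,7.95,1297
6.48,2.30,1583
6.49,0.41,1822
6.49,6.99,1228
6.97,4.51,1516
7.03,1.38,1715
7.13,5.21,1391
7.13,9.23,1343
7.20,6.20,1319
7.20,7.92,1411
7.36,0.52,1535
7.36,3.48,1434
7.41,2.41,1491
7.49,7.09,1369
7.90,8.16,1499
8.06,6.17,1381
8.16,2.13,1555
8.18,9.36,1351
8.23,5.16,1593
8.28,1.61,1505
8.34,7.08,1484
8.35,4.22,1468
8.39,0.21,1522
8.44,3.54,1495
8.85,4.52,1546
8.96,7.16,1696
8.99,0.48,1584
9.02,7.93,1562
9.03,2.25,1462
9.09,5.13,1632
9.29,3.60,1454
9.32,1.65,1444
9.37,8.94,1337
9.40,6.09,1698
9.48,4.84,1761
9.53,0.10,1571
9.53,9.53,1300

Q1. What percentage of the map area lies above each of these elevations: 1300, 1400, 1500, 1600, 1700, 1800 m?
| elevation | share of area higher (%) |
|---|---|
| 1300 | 85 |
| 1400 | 68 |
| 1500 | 46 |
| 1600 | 27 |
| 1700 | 15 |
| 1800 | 5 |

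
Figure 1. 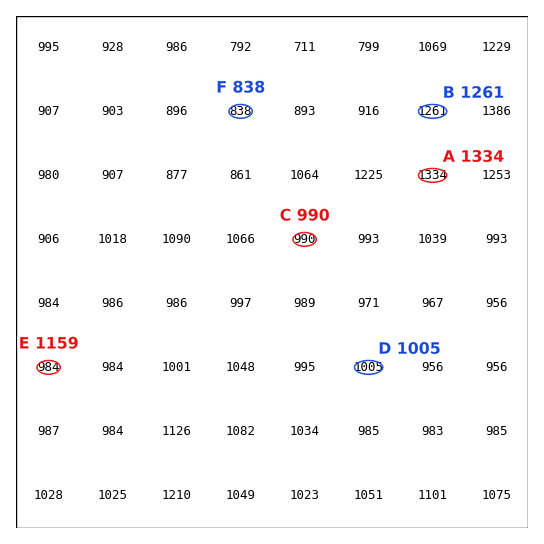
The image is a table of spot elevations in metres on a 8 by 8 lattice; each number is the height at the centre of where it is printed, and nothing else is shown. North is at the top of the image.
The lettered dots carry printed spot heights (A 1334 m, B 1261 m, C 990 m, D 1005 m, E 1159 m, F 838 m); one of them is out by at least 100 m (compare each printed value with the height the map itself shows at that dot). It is E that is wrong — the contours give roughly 984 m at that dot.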